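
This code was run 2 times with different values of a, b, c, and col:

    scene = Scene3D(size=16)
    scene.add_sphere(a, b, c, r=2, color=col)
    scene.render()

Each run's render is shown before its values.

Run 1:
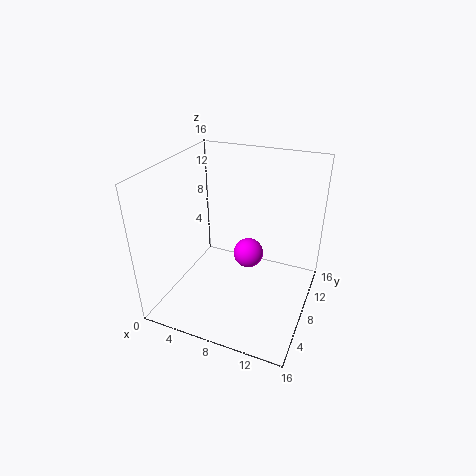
a = 7, b = 14, c = 2, col = 'magenta'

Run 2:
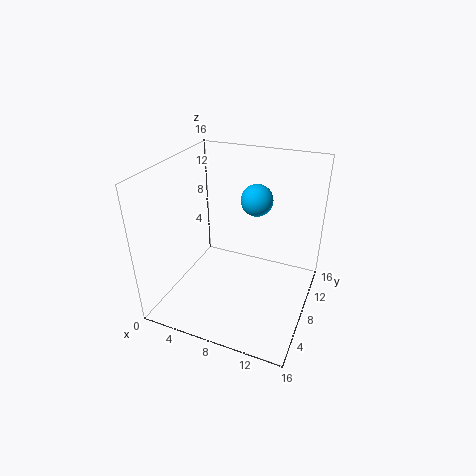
a = 8, b = 14, c = 10, col = 'deepskyblue'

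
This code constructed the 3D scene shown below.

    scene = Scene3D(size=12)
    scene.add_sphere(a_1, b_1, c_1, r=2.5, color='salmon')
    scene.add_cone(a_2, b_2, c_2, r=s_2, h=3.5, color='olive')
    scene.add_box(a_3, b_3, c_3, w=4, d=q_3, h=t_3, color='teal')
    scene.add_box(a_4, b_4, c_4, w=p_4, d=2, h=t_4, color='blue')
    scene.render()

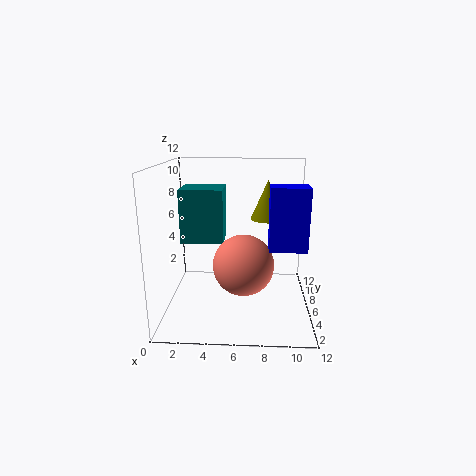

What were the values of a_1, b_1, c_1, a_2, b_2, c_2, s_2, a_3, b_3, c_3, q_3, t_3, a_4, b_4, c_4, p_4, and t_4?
a_1 = 6.5, b_1 = 5, c_1 = 4, a_2 = 8.5, b_2 = 8.5, c_2 = 7, s_2 = 1.5, a_3 = 0.5, b_3 = 8.5, c_3 = 4.5, q_3 = 3.5, t_3 = 5, a_4 = 8.5, b_4 = 4, c_4 = 5.5, p_4 = 3, t_4 = 5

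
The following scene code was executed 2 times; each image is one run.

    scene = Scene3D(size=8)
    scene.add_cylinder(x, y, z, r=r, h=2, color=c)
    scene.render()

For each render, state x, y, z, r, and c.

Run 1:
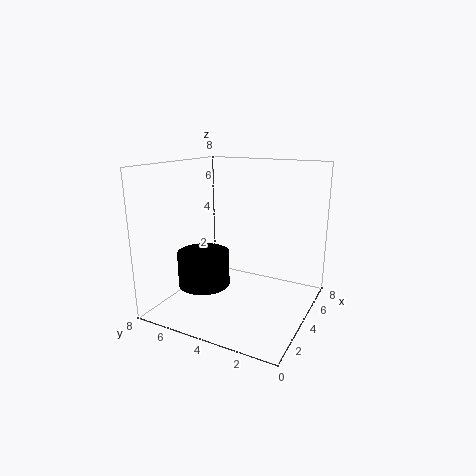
x = 3.5; y = 6; z = 1; r = 1.5; c = 'black'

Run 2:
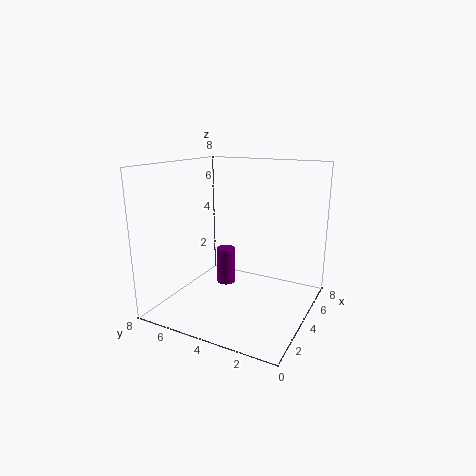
x = 3.5; y = 4.5; z = 1.5; r = 0.5; c = 'purple'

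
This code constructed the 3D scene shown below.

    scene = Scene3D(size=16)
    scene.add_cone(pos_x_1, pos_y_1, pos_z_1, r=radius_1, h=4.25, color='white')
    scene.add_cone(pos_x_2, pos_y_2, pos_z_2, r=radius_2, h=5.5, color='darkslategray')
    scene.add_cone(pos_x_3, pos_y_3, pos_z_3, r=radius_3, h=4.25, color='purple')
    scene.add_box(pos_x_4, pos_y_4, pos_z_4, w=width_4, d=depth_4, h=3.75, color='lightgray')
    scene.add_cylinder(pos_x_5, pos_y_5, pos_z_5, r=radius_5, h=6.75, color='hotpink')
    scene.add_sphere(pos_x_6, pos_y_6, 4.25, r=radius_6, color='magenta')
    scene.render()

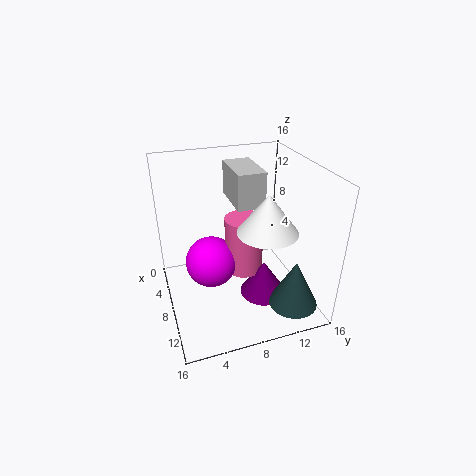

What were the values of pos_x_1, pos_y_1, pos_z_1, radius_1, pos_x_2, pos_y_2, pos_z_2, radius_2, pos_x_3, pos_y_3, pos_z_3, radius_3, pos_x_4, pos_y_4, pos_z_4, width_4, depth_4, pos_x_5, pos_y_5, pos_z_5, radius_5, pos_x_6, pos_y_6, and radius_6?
pos_x_1 = 10.25; pos_y_1 = 10.5; pos_z_1 = 9.5; radius_1 = 3.25; pos_x_2 = 12.25; pos_y_2 = 13.25; pos_z_2 = 0.75; radius_2 = 2.75; pos_x_3 = 8.75; pos_y_3 = 11; pos_z_3 = 0.25; radius_3 = 2.75; pos_x_4 = 4.25; pos_y_4 = 7.5; pos_z_4 = 12; width_4 = 5.25; depth_4 = 3; pos_x_5 = 6.5; pos_y_5 = 9.25; pos_z_5 = 2.75; radius_5 = 2.25; pos_x_6 = 6.25; pos_y_6 = 5.25; radius_6 = 3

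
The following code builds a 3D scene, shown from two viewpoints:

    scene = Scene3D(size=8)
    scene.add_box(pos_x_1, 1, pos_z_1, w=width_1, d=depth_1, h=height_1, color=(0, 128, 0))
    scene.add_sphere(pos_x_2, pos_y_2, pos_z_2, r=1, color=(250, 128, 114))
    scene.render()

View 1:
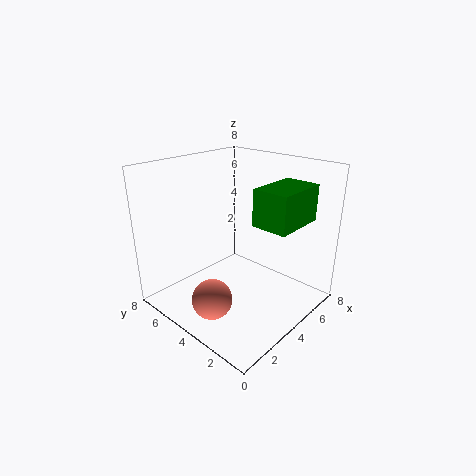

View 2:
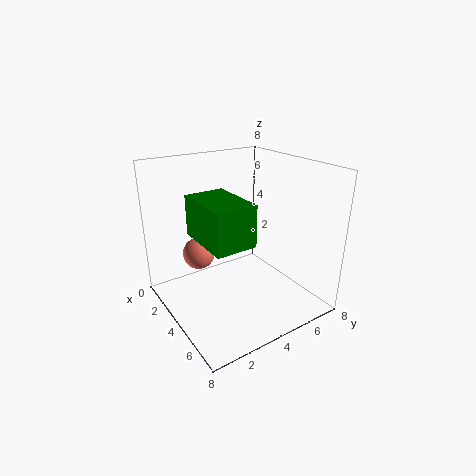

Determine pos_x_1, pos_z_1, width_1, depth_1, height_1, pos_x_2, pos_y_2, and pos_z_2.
pos_x_1 = 4
pos_z_1 = 5
width_1 = 3
depth_1 = 2
height_1 = 2
pos_x_2 = 1
pos_y_2 = 3
pos_z_2 = 2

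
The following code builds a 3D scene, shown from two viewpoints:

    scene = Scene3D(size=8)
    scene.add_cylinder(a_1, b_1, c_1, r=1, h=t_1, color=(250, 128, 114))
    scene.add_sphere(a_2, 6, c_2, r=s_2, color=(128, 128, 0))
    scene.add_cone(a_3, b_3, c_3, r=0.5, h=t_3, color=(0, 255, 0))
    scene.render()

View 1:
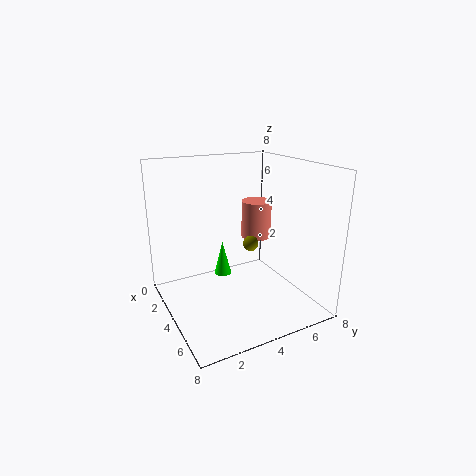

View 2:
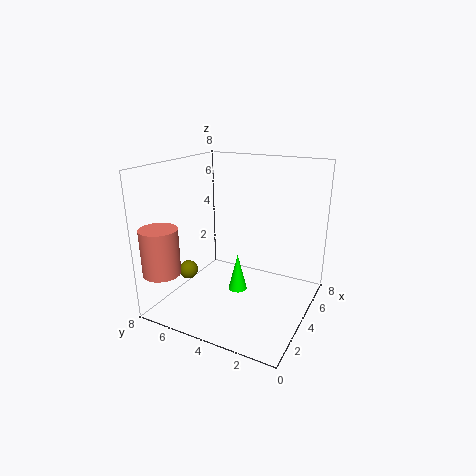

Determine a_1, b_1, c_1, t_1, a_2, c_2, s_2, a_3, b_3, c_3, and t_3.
a_1 = 1, b_1 = 7, c_1 = 2.5, t_1 = 2.5, a_2 = 2, c_2 = 2.5, s_2 = 0.5, a_3 = 3, b_3 = 3.5, c_3 = 1.5, t_3 = 2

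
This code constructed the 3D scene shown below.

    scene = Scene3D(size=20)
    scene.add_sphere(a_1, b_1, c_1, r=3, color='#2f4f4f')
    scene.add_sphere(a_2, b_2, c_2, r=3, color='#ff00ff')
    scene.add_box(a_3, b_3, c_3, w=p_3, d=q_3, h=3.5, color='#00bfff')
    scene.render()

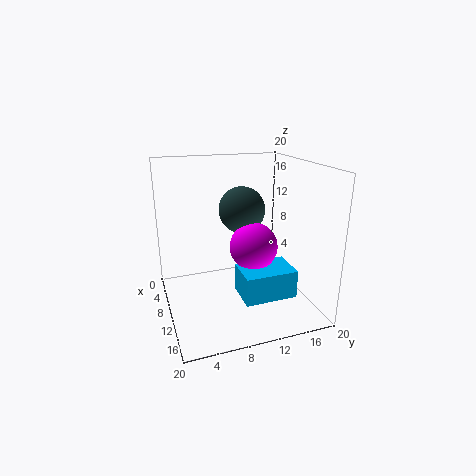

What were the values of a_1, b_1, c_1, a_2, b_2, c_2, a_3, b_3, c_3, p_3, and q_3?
a_1 = 11.5
b_1 = 10
c_1 = 14.5
a_2 = 14.5
b_2 = 10.5
c_2 = 10.5
a_3 = 14.5
b_3 = 8
c_3 = 5
p_3 = 4.5
q_3 = 6.5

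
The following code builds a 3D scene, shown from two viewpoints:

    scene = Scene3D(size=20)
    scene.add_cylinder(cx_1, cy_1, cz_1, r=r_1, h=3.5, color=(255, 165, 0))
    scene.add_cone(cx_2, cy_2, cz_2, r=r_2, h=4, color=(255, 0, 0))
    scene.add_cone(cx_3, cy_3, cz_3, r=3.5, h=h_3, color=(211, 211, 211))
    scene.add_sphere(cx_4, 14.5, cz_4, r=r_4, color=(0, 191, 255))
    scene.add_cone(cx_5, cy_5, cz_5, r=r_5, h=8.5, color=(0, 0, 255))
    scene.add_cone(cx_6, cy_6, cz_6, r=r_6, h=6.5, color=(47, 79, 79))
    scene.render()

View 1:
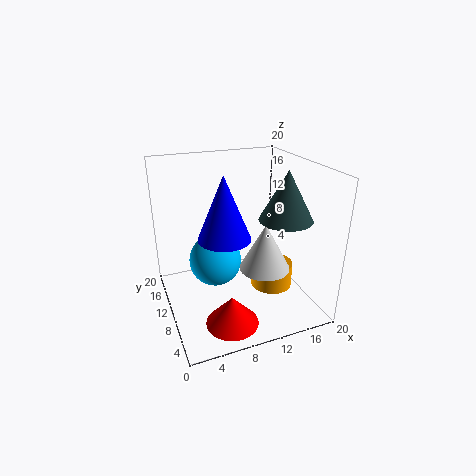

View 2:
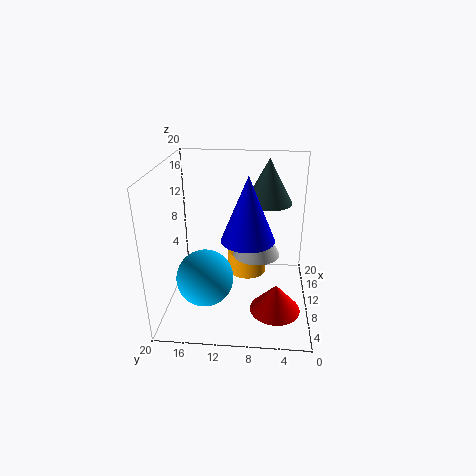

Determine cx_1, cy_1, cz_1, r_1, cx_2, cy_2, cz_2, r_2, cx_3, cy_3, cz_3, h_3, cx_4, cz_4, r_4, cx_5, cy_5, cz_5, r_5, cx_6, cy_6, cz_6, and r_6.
cx_1 = 15; cy_1 = 9; cz_1 = 2; r_1 = 3; cx_2 = 7; cy_2 = 4.5; cz_2 = 0.5; r_2 = 3.5; cx_3 = 13; cy_3 = 7.5; cz_3 = 6; h_3 = 6.5; cx_4 = 8; cz_4 = 4.5; r_4 = 4; cx_5 = 7.5; cy_5 = 8.5; cz_5 = 11; r_5 = 3.5; cx_6 = 15; cy_6 = 6; cz_6 = 13.5; r_6 = 3.5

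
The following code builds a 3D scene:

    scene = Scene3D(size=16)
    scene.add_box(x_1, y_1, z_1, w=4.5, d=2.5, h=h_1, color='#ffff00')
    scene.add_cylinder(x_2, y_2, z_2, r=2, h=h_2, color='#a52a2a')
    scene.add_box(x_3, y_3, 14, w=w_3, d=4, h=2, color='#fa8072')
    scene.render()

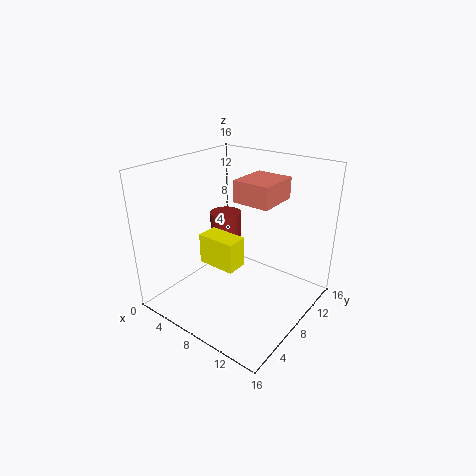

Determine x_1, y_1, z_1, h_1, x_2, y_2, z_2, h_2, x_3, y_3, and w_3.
x_1 = 4, y_1 = 6, z_1 = 4.5, h_1 = 3.5, x_2 = 3, y_2 = 12, z_2 = 2, h_2 = 6.5, x_3 = 10.5, y_3 = 4, w_3 = 3.5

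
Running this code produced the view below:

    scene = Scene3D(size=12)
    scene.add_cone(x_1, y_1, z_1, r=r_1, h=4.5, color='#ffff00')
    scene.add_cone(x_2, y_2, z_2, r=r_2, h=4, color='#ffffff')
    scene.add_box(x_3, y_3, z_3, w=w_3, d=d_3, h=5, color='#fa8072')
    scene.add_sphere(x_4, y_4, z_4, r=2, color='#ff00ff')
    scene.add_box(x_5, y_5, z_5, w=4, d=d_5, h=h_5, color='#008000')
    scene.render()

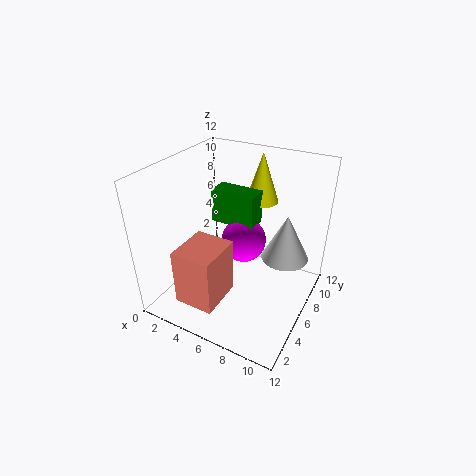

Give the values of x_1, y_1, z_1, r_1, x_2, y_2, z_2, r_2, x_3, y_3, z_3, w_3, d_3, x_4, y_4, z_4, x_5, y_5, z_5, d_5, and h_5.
x_1 = 6
y_1 = 10.5
z_1 = 7.5
r_1 = 1.5
x_2 = 9.5
y_2 = 8
z_2 = 4
r_2 = 2
x_3 = 2
y_3 = 2
z_3 = 0.5
w_3 = 3.5
d_3 = 4
x_4 = 5.5
y_4 = 8
z_4 = 4.5
x_5 = 2.5
y_5 = 7.5
z_5 = 6
d_5 = 2
h_5 = 3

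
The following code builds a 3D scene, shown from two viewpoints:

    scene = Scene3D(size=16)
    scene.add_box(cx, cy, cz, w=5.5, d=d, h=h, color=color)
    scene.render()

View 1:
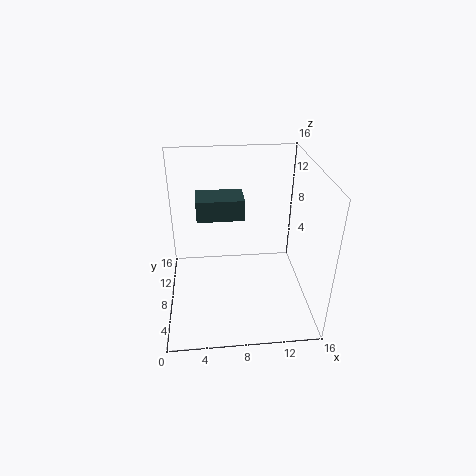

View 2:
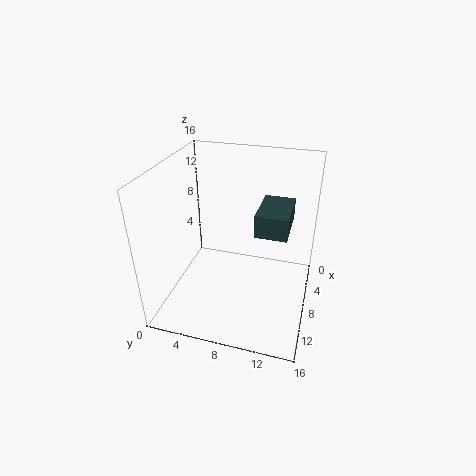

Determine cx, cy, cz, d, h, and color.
cx = 3.5; cy = 10; cz = 9; d = 3.5; h = 2.5; color = 'darkslategray'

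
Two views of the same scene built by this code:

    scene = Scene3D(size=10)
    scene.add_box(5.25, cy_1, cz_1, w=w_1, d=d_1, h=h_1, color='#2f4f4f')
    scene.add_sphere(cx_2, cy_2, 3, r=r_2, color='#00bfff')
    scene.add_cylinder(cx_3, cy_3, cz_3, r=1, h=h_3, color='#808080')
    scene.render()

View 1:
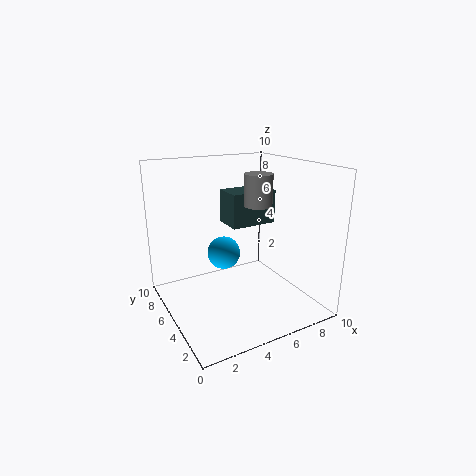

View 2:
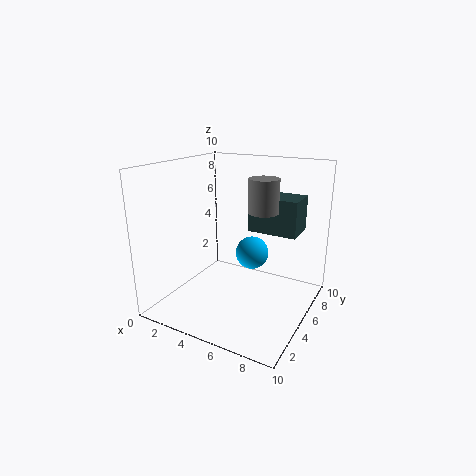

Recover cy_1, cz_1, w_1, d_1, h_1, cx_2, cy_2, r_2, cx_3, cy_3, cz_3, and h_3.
cy_1 = 6; cz_1 = 5.25; w_1 = 3.5; d_1 = 2.25; h_1 = 2.5; cx_2 = 5; cy_2 = 7.25; r_2 = 1.25; cx_3 = 6.75; cy_3 = 5.25; cz_3 = 7; h_3 = 2.25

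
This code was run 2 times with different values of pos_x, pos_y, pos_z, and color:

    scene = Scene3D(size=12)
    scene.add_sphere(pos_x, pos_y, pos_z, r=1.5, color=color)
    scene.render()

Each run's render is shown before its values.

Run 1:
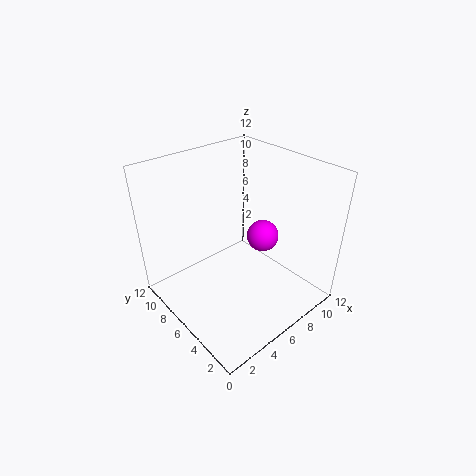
pos_x = 10
pos_y = 7
pos_z = 4
color = 'magenta'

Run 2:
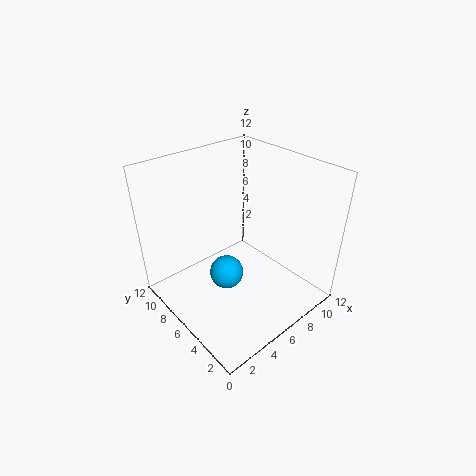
pos_x = 5.5
pos_y = 7
pos_z = 2
color = 'deepskyblue'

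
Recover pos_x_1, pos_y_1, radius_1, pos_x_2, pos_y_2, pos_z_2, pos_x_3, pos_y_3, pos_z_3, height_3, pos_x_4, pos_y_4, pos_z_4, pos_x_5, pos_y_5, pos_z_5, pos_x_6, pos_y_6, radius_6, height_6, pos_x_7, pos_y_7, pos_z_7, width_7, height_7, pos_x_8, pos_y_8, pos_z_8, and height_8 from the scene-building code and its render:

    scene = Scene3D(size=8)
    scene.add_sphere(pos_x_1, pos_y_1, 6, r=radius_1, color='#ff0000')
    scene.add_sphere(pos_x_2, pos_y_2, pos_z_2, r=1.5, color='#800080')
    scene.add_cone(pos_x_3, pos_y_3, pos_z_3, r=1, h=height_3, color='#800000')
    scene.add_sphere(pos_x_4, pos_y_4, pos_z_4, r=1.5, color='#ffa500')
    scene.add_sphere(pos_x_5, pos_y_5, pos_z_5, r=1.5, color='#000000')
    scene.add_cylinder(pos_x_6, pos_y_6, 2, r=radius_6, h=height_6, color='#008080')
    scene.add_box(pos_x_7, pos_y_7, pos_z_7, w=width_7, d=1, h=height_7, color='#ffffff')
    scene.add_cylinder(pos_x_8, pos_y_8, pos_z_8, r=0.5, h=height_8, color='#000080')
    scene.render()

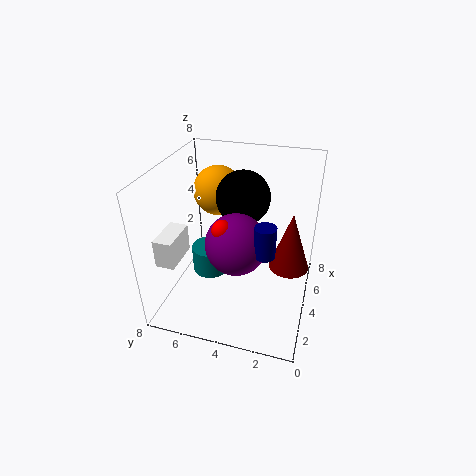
pos_x_1 = 1.5
pos_y_1 = 4
radius_1 = 0.5
pos_x_2 = 2
pos_y_2 = 3.5
pos_z_2 = 5
pos_x_3 = 3
pos_y_3 = 1
pos_z_3 = 3.5
height_3 = 3
pos_x_4 = 6.5
pos_y_4 = 6
pos_z_4 = 5.5
pos_x_5 = 5
pos_y_5 = 4
pos_z_5 = 6
pos_x_6 = 3.5
pos_y_6 = 5.5
radius_6 = 1
height_6 = 1.5
pos_x_7 = 1
pos_y_7 = 6.5
pos_z_7 = 3.5
width_7 = 2
height_7 = 1.5
pos_x_8 = 1.5
pos_y_8 = 2
pos_z_8 = 5
height_8 = 1.5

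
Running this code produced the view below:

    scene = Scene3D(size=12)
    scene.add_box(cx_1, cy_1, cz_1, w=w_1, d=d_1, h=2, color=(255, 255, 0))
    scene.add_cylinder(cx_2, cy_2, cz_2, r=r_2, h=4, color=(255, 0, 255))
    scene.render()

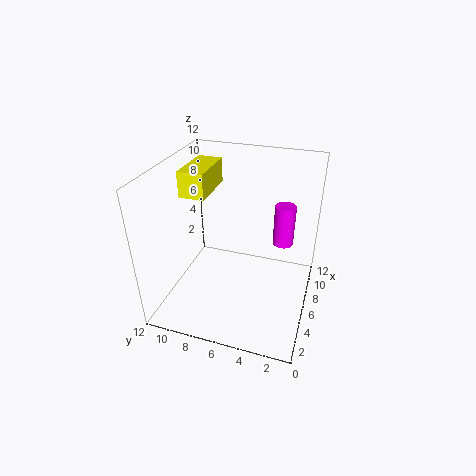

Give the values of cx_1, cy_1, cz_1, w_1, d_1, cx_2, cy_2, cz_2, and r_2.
cx_1 = 4
cy_1 = 8
cz_1 = 10
w_1 = 4
d_1 = 2
cx_2 = 11
cy_2 = 3
cz_2 = 3
r_2 = 1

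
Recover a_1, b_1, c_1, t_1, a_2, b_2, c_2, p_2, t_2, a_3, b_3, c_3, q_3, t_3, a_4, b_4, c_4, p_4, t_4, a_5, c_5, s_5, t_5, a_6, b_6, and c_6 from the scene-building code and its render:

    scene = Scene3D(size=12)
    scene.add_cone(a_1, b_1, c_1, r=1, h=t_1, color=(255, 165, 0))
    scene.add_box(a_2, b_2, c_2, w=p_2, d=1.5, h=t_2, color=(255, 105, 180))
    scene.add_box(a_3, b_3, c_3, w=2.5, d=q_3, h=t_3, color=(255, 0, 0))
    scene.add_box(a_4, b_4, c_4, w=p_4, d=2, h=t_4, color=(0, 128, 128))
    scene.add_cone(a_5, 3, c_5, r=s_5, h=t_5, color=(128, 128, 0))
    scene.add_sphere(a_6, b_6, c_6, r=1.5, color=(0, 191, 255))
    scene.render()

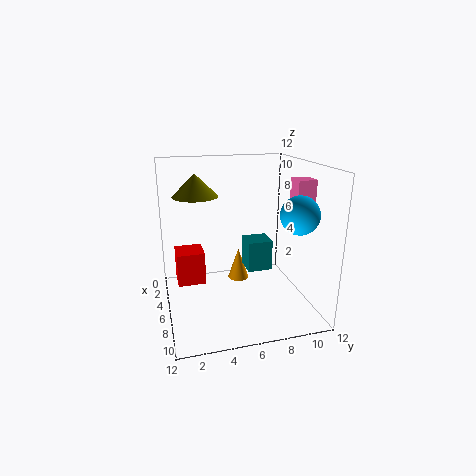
a_1 = 2.5; b_1 = 7; c_1 = 0.5; t_1 = 3; a_2 = 7; b_2 = 10; c_2 = 7.5; p_2 = 1.5; t_2 = 3.5; a_3 = 1.5; b_3 = 1; c_3 = 1; q_3 = 2.5; t_3 = 3; a_4 = 5.5; b_4 = 6.5; c_4 = 3.5; p_4 = 2; t_4 = 2.5; a_5 = 3; c_5 = 9; s_5 = 2; t_5 = 2; a_6 = 9; b_6 = 10; c_6 = 8.5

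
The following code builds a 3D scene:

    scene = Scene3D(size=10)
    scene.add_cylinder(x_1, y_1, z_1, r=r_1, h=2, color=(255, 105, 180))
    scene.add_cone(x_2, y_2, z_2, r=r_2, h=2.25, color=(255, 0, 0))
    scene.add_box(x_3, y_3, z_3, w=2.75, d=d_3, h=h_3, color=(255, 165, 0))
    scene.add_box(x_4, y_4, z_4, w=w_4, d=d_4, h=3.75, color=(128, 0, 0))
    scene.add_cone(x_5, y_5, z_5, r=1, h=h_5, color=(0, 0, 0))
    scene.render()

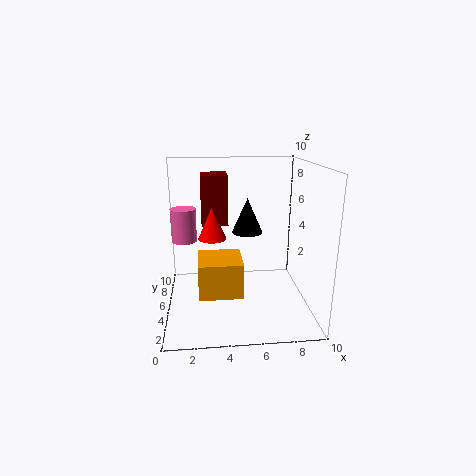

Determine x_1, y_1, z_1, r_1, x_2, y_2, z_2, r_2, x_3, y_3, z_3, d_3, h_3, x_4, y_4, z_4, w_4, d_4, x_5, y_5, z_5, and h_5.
x_1 = 1.5
y_1 = 2.75
z_1 = 5.75
r_1 = 0.75
x_2 = 3.25
y_2 = 5.75
z_2 = 4.75
r_2 = 1
x_3 = 2.25
y_3 = 1.5
z_3 = 2.25
d_3 = 2.75
h_3 = 2.25
x_4 = 2.5
y_4 = 7
z_4 = 5.25
w_4 = 2
d_4 = 2.25
x_5 = 5.5
y_5 = 4
z_5 = 5.75
h_5 = 2.25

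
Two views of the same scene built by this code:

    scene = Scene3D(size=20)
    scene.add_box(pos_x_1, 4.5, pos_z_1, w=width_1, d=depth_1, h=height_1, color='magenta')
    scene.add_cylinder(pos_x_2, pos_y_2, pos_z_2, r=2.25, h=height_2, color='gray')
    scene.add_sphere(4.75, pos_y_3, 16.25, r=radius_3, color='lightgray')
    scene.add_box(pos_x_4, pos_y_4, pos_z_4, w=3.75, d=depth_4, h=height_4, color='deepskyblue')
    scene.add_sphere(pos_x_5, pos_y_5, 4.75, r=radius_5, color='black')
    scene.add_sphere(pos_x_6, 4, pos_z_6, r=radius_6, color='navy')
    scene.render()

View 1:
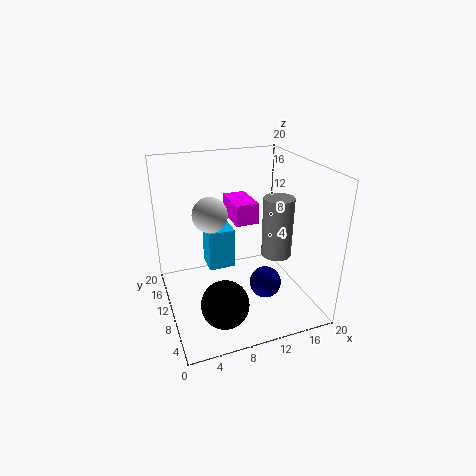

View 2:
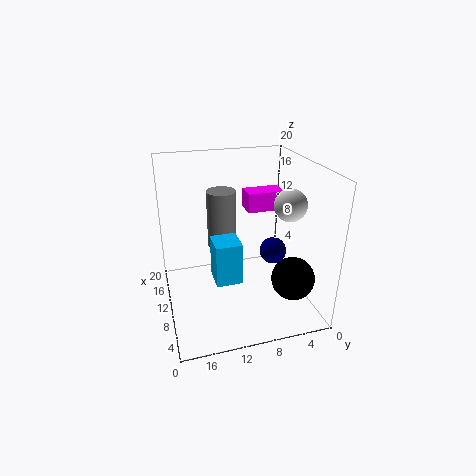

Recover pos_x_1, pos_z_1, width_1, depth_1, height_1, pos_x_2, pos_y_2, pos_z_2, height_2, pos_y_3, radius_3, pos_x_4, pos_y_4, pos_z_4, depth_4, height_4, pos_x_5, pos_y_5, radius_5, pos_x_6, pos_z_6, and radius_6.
pos_x_1 = 7.75
pos_z_1 = 14.5
width_1 = 2.75
depth_1 = 4.75
height_1 = 2.5
pos_x_2 = 16.5
pos_y_2 = 10.75
pos_z_2 = 5.75
height_2 = 9
pos_y_3 = 5
radius_3 = 2
pos_x_4 = 6
pos_y_4 = 10.5
pos_z_4 = 5.25
depth_4 = 3.5
height_4 = 5.75
pos_x_5 = 5.75
pos_y_5 = 3.25
radius_5 = 3
pos_x_6 = 11.5
pos_z_6 = 6.25
radius_6 = 2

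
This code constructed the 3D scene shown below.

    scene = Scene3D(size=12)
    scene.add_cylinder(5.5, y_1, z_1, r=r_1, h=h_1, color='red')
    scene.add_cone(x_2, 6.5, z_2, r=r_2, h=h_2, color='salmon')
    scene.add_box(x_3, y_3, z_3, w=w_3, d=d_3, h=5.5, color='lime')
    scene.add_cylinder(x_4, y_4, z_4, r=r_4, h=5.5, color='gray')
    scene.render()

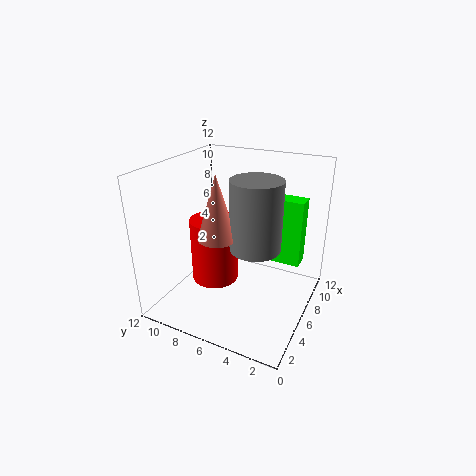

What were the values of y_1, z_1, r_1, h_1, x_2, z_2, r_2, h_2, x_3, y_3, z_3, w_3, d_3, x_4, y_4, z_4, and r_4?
y_1 = 8
z_1 = 2
r_1 = 2
h_1 = 5.5
x_2 = 3.5
z_2 = 7
r_2 = 1.5
h_2 = 5
x_3 = 7
y_3 = 1
z_3 = 4
w_3 = 1.5
d_3 = 4
x_4 = 5
y_4 = 4
z_4 = 6
r_4 = 2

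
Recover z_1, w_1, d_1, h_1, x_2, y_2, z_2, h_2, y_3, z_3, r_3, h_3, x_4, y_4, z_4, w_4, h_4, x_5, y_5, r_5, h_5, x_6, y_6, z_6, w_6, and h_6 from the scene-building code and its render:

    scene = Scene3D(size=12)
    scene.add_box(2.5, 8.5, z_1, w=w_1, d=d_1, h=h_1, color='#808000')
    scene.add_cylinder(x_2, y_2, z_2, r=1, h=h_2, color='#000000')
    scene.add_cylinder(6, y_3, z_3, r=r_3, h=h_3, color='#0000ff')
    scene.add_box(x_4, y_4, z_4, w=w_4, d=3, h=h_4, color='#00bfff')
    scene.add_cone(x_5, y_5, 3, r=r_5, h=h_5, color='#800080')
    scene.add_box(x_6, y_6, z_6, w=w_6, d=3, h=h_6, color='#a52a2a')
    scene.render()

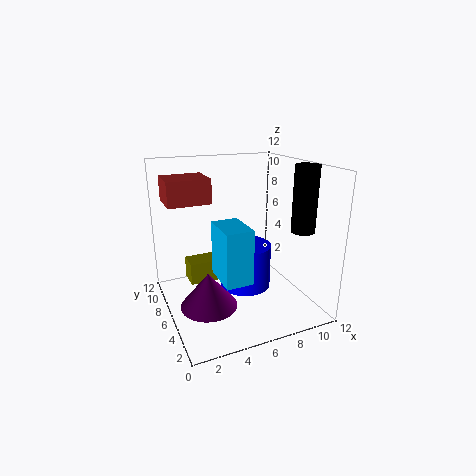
z_1 = 1; w_1 = 4; d_1 = 2; h_1 = 2; x_2 = 11; y_2 = 4; z_2 = 6.5; h_2 = 5.5; y_3 = 4.5; z_3 = 2.5; r_3 = 2; h_3 = 3.5; x_4 = 3; y_4 = 1; z_4 = 4.5; w_4 = 2; h_4 = 4; x_5 = 2; y_5 = 2; r_5 = 2; h_5 = 2.5; x_6 = 0.5; y_6 = 6.5; z_6 = 9; w_6 = 3.5; h_6 = 2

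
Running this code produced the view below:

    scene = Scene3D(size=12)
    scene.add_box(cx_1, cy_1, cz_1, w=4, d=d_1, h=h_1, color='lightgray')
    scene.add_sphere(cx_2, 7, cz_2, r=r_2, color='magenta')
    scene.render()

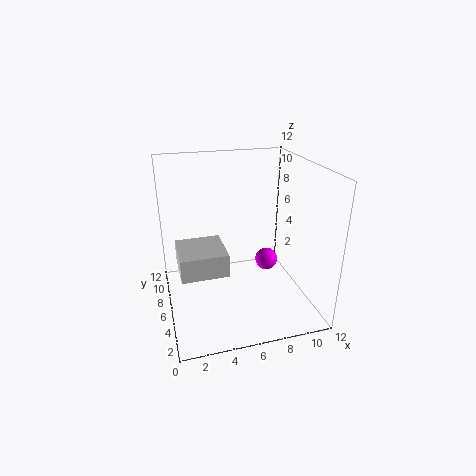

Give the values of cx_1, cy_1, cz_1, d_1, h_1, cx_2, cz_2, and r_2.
cx_1 = 1
cy_1 = 5
cz_1 = 3
d_1 = 4
h_1 = 2
cx_2 = 9
cz_2 = 3
r_2 = 1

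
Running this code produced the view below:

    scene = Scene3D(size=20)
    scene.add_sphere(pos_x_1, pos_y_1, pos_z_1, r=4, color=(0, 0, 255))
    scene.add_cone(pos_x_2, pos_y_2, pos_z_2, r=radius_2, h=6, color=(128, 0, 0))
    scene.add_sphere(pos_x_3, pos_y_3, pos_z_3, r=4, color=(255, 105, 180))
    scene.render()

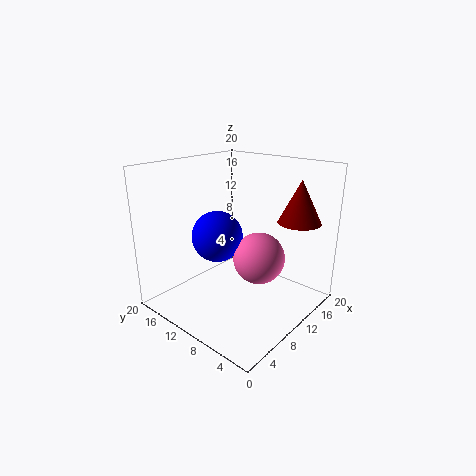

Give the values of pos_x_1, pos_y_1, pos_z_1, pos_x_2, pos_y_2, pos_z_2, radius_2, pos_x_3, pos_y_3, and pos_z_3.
pos_x_1 = 12
pos_y_1 = 16
pos_z_1 = 8
pos_x_2 = 16
pos_y_2 = 4
pos_z_2 = 12
radius_2 = 3
pos_x_3 = 15
pos_y_3 = 10
pos_z_3 = 5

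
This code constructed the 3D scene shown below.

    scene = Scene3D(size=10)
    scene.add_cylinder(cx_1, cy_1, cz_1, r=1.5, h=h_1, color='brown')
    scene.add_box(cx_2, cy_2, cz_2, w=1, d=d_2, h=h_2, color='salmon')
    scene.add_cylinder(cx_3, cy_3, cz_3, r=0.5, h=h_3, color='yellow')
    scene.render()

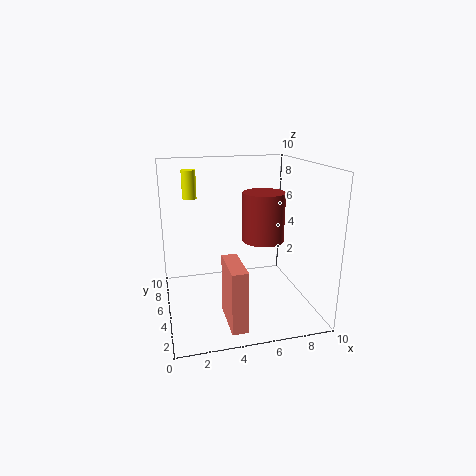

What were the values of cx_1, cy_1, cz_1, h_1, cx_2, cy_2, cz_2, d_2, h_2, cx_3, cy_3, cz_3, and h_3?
cx_1 = 7
cy_1 = 5.5
cz_1 = 4.5
h_1 = 3.5
cx_2 = 3.5
cy_2 = 0.5
cz_2 = 0.5
d_2 = 3
h_2 = 4
cx_3 = 2
cy_3 = 7
cz_3 = 7.5
h_3 = 2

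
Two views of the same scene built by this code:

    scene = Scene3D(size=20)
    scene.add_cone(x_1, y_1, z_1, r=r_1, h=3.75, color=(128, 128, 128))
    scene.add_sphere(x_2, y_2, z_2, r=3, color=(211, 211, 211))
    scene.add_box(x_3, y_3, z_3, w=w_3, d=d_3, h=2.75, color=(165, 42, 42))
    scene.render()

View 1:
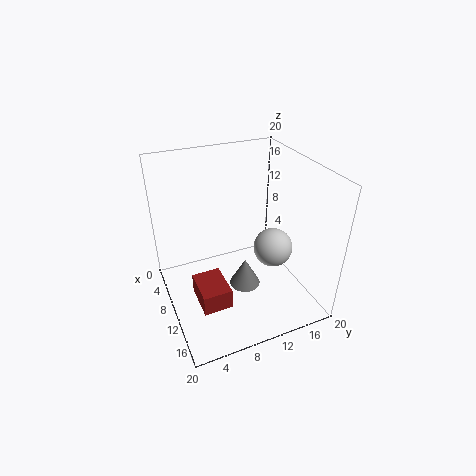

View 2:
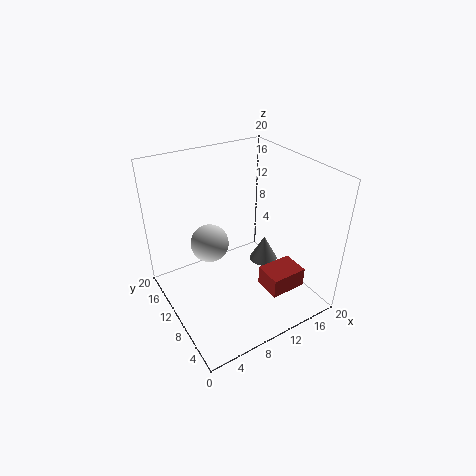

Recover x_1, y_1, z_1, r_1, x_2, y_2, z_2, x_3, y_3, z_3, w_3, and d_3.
x_1 = 14, y_1 = 9.25, z_1 = 5.5, r_1 = 2, x_2 = 8.75, y_2 = 16.5, z_2 = 5.75, x_3 = 11.25, y_3 = 2.75, z_3 = 4, w_3 = 5, d_3 = 3.75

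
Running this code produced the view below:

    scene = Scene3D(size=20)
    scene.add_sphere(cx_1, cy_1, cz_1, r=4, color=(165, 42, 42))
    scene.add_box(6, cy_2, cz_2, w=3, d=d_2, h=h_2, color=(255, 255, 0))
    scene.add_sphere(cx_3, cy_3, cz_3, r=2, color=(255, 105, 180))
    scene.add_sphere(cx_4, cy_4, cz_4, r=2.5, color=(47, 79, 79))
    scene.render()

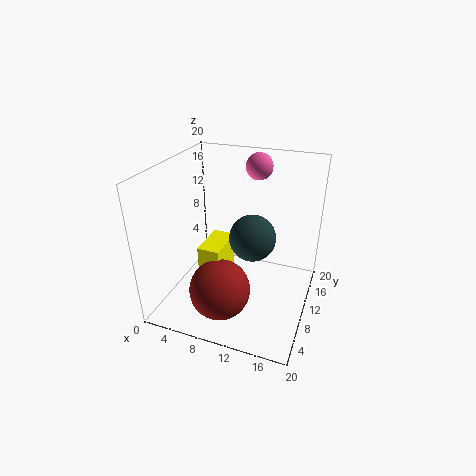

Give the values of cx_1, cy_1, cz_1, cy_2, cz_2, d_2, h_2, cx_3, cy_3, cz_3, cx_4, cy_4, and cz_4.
cx_1 = 9.5, cy_1 = 4.5, cz_1 = 5, cy_2 = 5.5, cz_2 = 1, d_2 = 5.5, h_2 = 9, cx_3 = 10.5, cy_3 = 17.5, cz_3 = 18, cx_4 = 14.5, cy_4 = 2.5, cz_4 = 15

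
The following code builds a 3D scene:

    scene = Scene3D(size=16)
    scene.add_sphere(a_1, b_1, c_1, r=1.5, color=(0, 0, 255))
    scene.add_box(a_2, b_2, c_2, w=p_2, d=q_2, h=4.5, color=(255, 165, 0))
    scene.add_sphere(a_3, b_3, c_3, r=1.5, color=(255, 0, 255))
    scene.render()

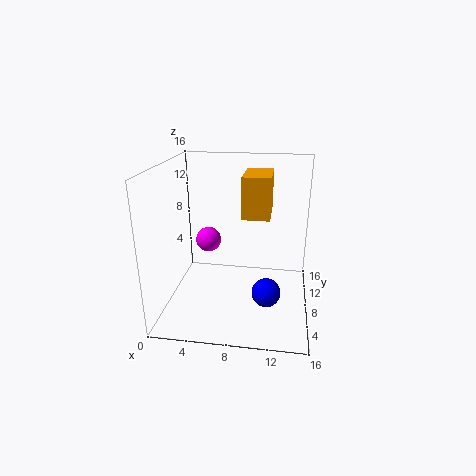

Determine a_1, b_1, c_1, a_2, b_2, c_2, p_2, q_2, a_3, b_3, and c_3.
a_1 = 11.5, b_1 = 4.5, c_1 = 3.5, a_2 = 8.5, b_2 = 7, c_2 = 10.5, p_2 = 3, q_2 = 5, a_3 = 4, b_3 = 10.5, c_3 = 6.5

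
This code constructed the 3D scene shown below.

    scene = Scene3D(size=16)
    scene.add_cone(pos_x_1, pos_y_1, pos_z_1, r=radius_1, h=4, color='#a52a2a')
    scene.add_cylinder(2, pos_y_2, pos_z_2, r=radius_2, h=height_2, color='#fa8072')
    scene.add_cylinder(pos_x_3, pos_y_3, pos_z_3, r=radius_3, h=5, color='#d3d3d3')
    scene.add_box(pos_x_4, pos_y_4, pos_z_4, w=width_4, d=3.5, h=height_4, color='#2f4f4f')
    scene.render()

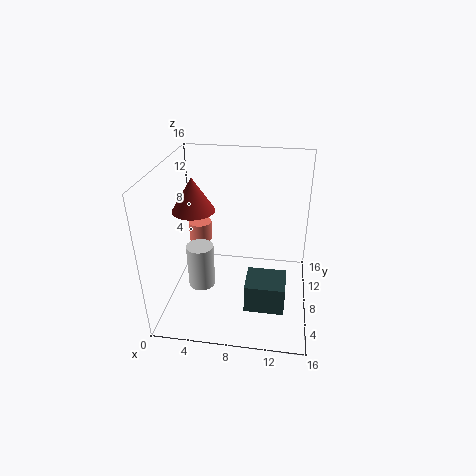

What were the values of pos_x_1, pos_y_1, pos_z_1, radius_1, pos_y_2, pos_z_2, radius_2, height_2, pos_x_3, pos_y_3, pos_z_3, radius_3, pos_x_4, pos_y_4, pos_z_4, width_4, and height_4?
pos_x_1 = 2.5
pos_y_1 = 10
pos_z_1 = 10
radius_1 = 2.5
pos_y_2 = 14
pos_z_2 = 4
radius_2 = 1.5
height_2 = 2.5
pos_x_3 = 4
pos_y_3 = 6.5
pos_z_3 = 2.5
radius_3 = 1.5
pos_x_4 = 9.5
pos_y_4 = 2
pos_z_4 = 3
width_4 = 4
height_4 = 3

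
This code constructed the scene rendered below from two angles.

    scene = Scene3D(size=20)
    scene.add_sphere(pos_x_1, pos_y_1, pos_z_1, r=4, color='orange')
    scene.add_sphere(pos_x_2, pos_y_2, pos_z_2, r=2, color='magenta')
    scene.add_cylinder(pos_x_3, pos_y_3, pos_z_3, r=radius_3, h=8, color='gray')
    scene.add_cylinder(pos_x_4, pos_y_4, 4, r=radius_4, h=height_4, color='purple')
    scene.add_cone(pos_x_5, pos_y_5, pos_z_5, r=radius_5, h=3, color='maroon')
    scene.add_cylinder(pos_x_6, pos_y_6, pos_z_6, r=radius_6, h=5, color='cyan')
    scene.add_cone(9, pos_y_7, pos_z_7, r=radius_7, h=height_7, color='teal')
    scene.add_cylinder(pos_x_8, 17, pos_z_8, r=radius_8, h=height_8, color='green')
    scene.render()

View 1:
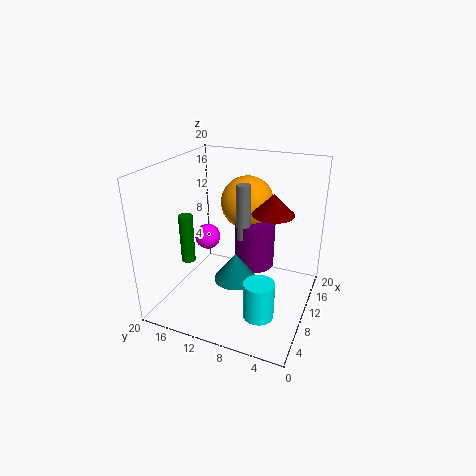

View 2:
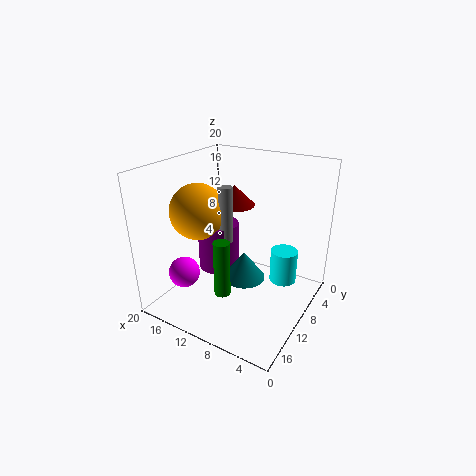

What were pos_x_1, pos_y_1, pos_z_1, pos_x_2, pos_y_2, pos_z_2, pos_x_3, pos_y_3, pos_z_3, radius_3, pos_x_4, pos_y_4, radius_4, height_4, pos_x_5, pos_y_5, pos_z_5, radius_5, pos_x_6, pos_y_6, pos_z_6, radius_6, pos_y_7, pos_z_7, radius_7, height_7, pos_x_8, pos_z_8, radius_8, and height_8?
pos_x_1 = 16, pos_y_1 = 11, pos_z_1 = 13, pos_x_2 = 14, pos_y_2 = 17, pos_z_2 = 7, pos_x_3 = 12, pos_y_3 = 10, pos_z_3 = 9, radius_3 = 1, pos_x_4 = 14, pos_y_4 = 9, radius_4 = 3, height_4 = 7, pos_x_5 = 13, pos_y_5 = 6, pos_z_5 = 13, radius_5 = 3, pos_x_6 = 5, pos_y_6 = 5, pos_z_6 = 2, radius_6 = 2, pos_y_7 = 10, pos_z_7 = 4, radius_7 = 3, height_7 = 4, pos_x_8 = 8, pos_z_8 = 6, radius_8 = 1, height_8 = 7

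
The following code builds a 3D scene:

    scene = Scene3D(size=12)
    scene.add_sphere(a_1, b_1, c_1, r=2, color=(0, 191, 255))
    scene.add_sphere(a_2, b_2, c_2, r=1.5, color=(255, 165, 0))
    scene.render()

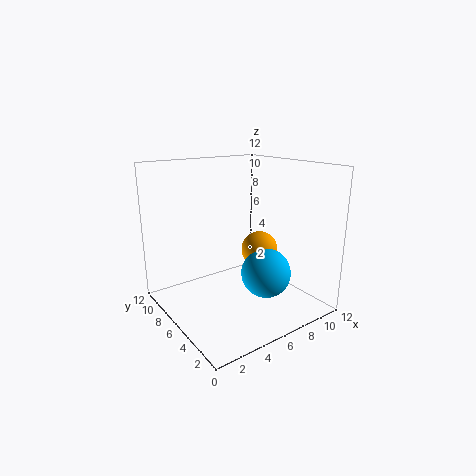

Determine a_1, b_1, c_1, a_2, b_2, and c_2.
a_1 = 7
b_1 = 3.5
c_1 = 3.5
a_2 = 7.5
b_2 = 5
c_2 = 5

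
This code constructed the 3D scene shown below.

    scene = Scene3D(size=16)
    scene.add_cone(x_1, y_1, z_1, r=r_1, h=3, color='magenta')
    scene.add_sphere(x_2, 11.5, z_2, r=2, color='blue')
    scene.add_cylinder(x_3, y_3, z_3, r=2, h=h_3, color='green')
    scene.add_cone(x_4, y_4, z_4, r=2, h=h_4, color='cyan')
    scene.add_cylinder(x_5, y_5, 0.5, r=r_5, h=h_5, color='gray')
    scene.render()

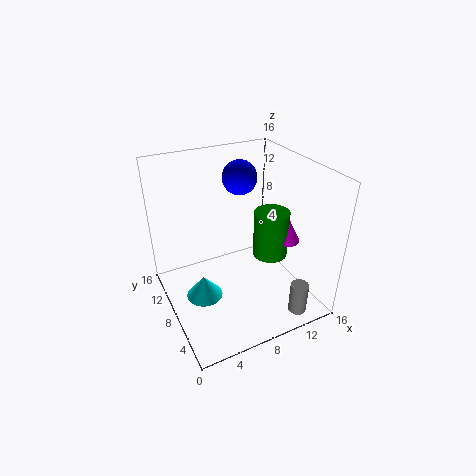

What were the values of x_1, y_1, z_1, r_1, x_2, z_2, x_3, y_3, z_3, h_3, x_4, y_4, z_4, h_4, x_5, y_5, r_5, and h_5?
x_1 = 13.5; y_1 = 6.5; z_1 = 7; r_1 = 1.5; x_2 = 10; z_2 = 13.5; x_3 = 12; y_3 = 7.5; z_3 = 5; h_3 = 5.5; x_4 = 3.5; y_4 = 7.5; z_4 = 2; h_4 = 2.5; x_5 = 12.5; y_5 = 2; r_5 = 1; h_5 = 3.5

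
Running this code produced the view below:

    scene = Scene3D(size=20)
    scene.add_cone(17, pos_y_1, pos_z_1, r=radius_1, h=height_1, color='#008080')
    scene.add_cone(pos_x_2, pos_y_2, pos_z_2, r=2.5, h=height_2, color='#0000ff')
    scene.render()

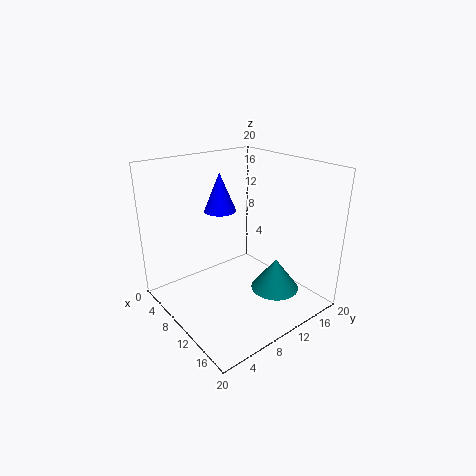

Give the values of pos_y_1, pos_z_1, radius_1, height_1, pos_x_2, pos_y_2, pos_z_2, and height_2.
pos_y_1 = 10.5, pos_z_1 = 5.5, radius_1 = 3, height_1 = 4, pos_x_2 = 3, pos_y_2 = 12, pos_z_2 = 11.5, height_2 = 6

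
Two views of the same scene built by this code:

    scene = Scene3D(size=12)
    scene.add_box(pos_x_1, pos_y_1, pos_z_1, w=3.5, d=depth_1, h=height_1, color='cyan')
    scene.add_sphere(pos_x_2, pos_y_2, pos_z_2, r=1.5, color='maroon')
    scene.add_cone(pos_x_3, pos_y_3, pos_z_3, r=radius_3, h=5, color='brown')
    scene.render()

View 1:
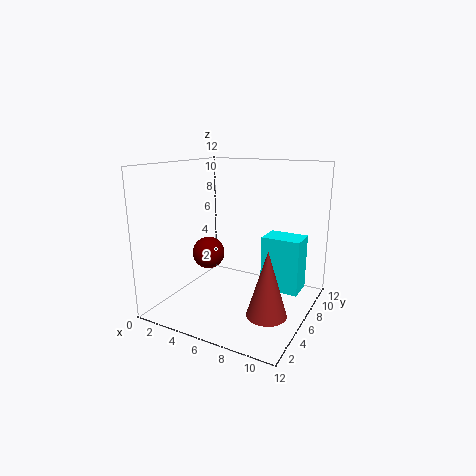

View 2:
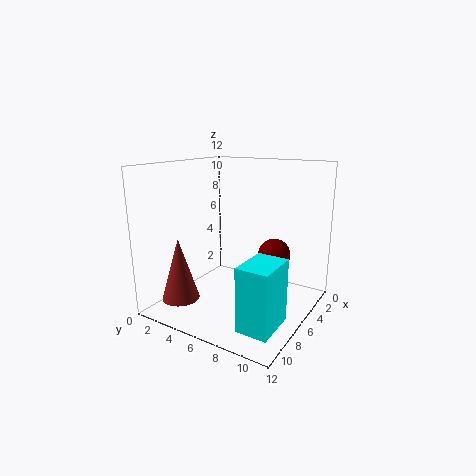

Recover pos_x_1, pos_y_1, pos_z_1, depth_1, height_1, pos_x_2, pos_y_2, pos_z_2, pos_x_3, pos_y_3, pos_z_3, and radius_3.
pos_x_1 = 7; pos_y_1 = 8.5; pos_z_1 = 0.5; depth_1 = 2.5; height_1 = 5; pos_x_2 = 2; pos_y_2 = 7.5; pos_z_2 = 3.5; pos_x_3 = 10; pos_y_3 = 3; pos_z_3 = 1.5; radius_3 = 1.5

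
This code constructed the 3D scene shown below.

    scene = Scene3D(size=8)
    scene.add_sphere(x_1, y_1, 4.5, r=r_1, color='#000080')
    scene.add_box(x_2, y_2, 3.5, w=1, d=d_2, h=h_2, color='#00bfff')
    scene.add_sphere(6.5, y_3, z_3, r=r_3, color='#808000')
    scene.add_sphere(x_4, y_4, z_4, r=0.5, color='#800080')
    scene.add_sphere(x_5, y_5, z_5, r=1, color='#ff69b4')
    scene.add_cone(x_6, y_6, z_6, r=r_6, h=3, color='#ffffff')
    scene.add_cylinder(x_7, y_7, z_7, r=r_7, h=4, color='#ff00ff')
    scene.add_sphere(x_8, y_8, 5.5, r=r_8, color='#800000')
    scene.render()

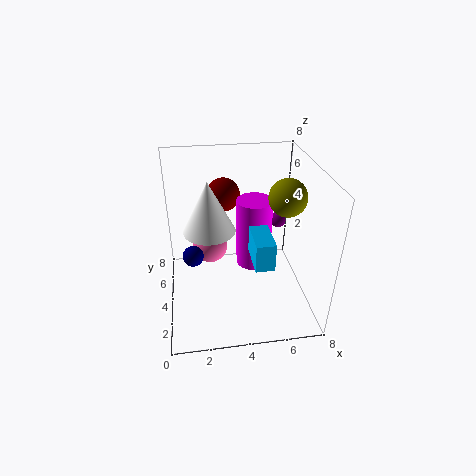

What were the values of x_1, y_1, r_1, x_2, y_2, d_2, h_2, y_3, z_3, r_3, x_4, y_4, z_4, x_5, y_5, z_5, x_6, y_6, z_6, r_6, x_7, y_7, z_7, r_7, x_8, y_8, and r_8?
x_1 = 1.5; y_1 = 2; r_1 = 0.5; x_2 = 4.5; y_2 = 1.5; d_2 = 2; h_2 = 1.5; y_3 = 3.5; z_3 = 6.5; r_3 = 1; x_4 = 7; y_4 = 6.5; z_4 = 3.5; x_5 = 2.5; y_5 = 5; z_5 = 3; x_6 = 2.5; y_6 = 5; z_6 = 4; r_6 = 1.5; x_7 = 5; y_7 = 4.5; z_7 = 2; r_7 = 1; x_8 = 3.5; y_8 = 6.5; r_8 = 1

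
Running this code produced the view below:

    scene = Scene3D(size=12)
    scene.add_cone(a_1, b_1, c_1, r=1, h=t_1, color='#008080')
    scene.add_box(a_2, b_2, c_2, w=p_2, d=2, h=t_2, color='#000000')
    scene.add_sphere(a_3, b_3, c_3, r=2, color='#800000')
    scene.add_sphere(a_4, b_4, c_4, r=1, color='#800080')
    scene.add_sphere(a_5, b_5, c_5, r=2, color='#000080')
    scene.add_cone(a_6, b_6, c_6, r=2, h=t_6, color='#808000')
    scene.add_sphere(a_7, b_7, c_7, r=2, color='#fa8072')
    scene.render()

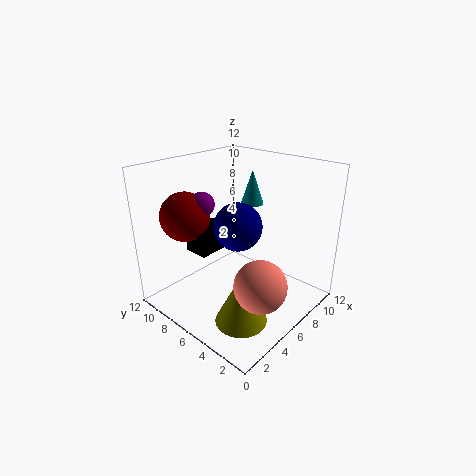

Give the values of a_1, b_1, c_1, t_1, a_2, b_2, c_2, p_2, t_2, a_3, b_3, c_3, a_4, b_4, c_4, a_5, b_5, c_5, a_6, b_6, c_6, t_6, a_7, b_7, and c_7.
a_1 = 9, b_1 = 7, c_1 = 8, t_1 = 3, a_2 = 3, b_2 = 7, c_2 = 5, p_2 = 3, t_2 = 2, a_3 = 3, b_3 = 9, c_3 = 8, a_4 = 4, b_4 = 8, c_4 = 9, a_5 = 6, b_5 = 6, c_5 = 7, a_6 = 3, b_6 = 3, c_6 = 1, t_6 = 4, a_7 = 4, b_7 = 2, c_7 = 4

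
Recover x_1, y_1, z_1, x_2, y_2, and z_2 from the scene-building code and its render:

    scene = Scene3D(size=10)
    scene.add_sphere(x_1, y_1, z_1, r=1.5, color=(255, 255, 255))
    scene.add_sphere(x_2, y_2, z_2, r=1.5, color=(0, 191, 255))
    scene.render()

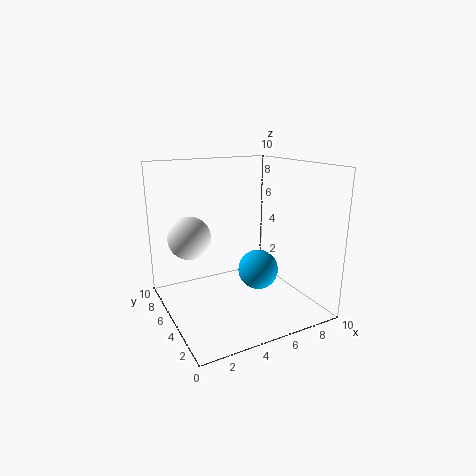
x_1 = 2; y_1 = 6.5; z_1 = 5; x_2 = 7; y_2 = 5.5; z_2 = 2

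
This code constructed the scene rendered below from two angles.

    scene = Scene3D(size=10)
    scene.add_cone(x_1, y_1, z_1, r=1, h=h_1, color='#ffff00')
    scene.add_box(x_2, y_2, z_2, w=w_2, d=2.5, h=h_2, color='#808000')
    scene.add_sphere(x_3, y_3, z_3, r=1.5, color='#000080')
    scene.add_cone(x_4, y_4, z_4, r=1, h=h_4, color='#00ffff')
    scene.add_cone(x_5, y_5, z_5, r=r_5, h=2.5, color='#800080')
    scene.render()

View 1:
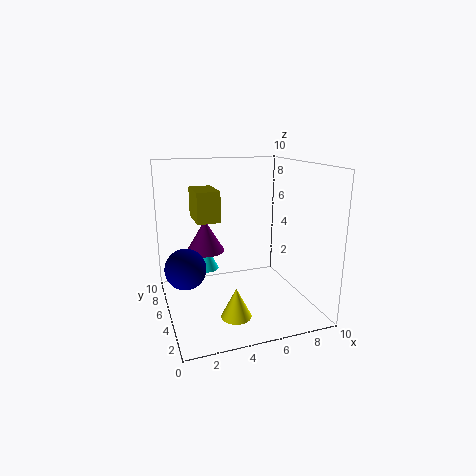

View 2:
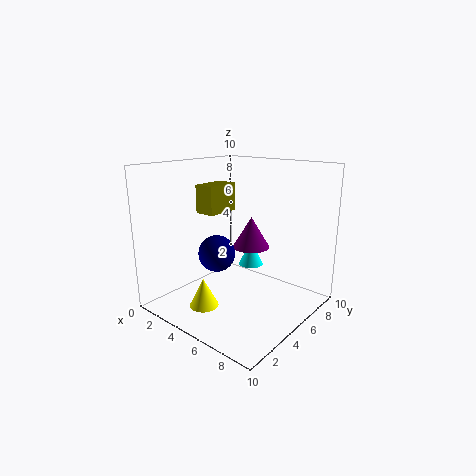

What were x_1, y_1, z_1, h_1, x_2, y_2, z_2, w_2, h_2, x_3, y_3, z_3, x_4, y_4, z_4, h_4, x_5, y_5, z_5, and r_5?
x_1 = 4
y_1 = 2.5
z_1 = 0.5
h_1 = 2
x_2 = 2
y_2 = 4
z_2 = 6.5
w_2 = 1.5
h_2 = 2
x_3 = 1.5
y_3 = 6.5
z_3 = 2.5
x_4 = 3.5
y_4 = 8.5
z_4 = 1.5
h_4 = 2
x_5 = 3.5
y_5 = 8.5
z_5 = 3
r_5 = 1.5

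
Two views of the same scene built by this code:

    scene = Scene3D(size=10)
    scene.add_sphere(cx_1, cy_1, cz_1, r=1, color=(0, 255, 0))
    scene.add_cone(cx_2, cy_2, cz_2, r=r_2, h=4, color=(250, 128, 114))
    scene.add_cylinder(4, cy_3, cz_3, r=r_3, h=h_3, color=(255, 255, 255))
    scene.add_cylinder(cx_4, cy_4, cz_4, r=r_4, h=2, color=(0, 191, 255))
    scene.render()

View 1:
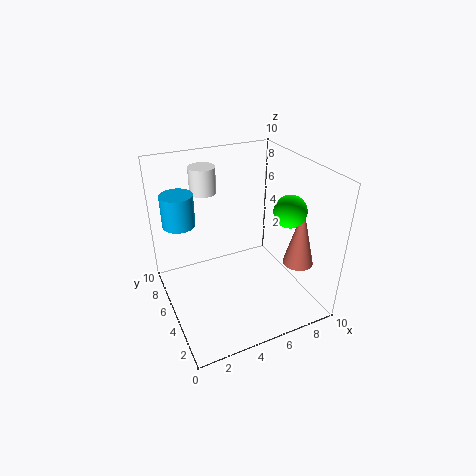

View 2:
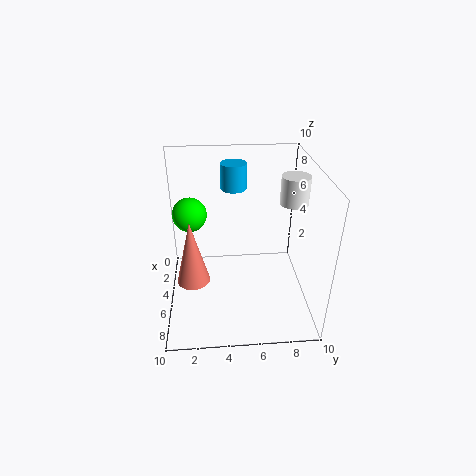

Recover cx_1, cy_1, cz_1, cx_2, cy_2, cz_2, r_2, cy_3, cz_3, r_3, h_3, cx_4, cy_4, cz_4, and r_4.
cx_1 = 7; cy_1 = 2; cz_1 = 8; cx_2 = 8; cy_2 = 2; cz_2 = 4; r_2 = 1; cy_3 = 9; cz_3 = 7; r_3 = 1; h_3 = 2; cx_4 = 1; cy_4 = 5; cz_4 = 7; r_4 = 1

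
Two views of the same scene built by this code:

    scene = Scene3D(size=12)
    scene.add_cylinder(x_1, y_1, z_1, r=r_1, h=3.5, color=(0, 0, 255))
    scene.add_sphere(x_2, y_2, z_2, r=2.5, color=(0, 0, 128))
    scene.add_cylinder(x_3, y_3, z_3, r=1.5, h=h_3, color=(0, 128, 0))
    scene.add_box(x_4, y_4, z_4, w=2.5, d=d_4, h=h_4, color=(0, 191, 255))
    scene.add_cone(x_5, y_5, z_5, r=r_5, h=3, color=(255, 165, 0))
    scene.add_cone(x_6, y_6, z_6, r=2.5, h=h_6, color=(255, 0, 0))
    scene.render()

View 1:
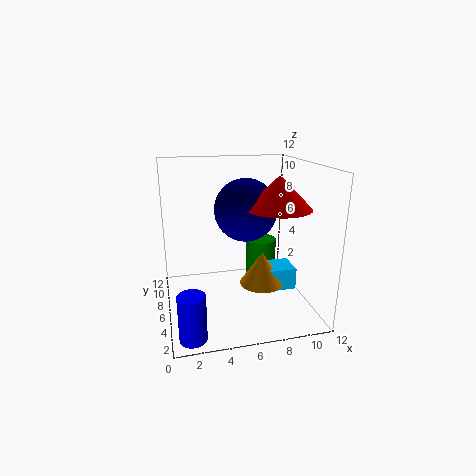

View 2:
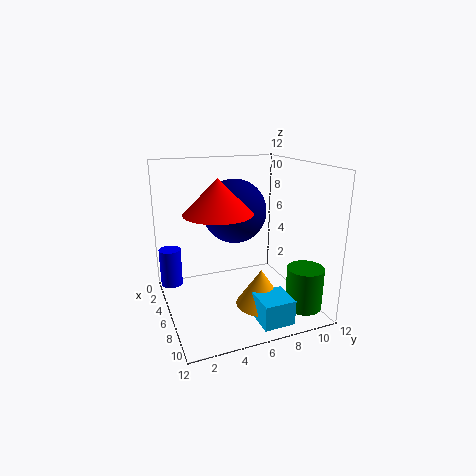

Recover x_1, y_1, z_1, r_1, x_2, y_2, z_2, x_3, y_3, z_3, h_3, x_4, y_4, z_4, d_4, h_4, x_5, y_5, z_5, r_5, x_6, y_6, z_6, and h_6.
x_1 = 1.5
y_1 = 1
z_1 = 0.5
r_1 = 1
x_2 = 6.5
y_2 = 5.5
z_2 = 8.5
x_3 = 9.5
y_3 = 10.5
z_3 = 0.5
h_3 = 3.5
x_4 = 9
y_4 = 6
z_4 = 0.5
d_4 = 2.5
h_4 = 2
x_5 = 8.5
y_5 = 7
z_5 = 1
r_5 = 2
x_6 = 8.5
y_6 = 3.5
z_6 = 9
h_6 = 2.5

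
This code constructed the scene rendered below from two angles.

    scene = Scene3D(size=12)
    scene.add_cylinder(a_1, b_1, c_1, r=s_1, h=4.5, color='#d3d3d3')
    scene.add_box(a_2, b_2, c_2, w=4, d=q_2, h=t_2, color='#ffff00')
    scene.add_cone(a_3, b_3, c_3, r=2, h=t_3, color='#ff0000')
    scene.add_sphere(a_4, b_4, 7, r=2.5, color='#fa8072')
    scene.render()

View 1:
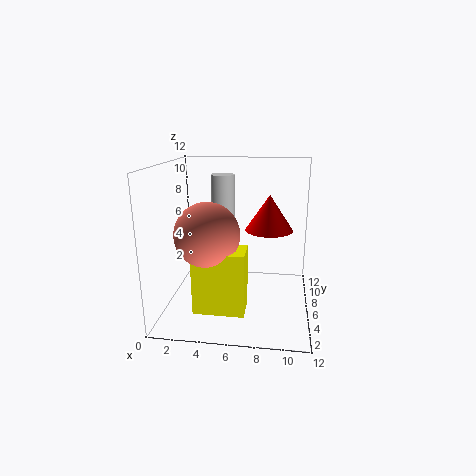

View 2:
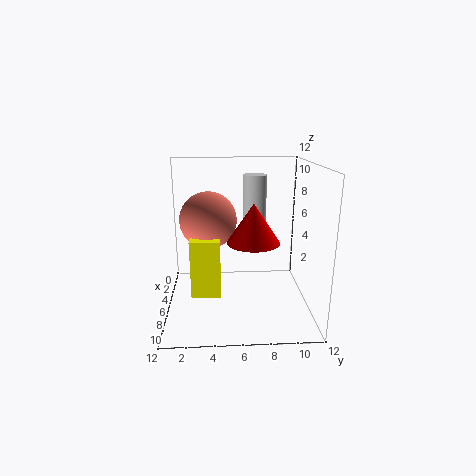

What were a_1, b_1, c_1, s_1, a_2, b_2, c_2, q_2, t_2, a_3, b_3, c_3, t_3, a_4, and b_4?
a_1 = 4.5, b_1 = 7.5, c_1 = 6.5, s_1 = 1, a_2 = 3, b_2 = 2, c_2 = 1, q_2 = 2.5, t_2 = 5, a_3 = 8.5, b_3 = 7, c_3 = 6.5, t_3 = 3, a_4 = 4, b_4 = 3.5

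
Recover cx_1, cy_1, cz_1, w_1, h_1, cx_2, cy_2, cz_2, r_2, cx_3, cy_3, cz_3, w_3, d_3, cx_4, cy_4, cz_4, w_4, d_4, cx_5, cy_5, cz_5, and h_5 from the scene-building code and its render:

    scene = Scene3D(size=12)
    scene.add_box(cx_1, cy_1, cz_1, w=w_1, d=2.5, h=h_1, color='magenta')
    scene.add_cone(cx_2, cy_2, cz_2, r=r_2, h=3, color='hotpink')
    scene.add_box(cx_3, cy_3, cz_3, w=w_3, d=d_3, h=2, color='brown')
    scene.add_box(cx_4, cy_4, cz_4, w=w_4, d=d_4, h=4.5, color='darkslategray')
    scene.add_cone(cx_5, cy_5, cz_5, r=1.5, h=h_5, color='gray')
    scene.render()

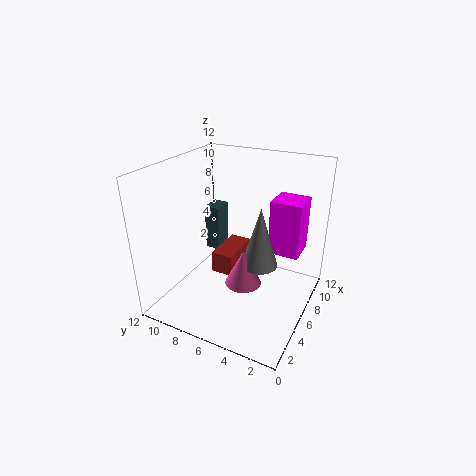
cx_1 = 6.5
cy_1 = 1
cz_1 = 5
w_1 = 2.5
h_1 = 4.5
cx_2 = 5
cy_2 = 5
cz_2 = 2.5
r_2 = 1.5
cx_3 = 6.5
cy_3 = 7
cz_3 = 1.5
w_3 = 4
d_3 = 2
cx_4 = 9.5
cy_4 = 10
cz_4 = 2
w_4 = 2
d_4 = 1.5
cx_5 = 6
cy_5 = 4
cz_5 = 4
h_5 = 5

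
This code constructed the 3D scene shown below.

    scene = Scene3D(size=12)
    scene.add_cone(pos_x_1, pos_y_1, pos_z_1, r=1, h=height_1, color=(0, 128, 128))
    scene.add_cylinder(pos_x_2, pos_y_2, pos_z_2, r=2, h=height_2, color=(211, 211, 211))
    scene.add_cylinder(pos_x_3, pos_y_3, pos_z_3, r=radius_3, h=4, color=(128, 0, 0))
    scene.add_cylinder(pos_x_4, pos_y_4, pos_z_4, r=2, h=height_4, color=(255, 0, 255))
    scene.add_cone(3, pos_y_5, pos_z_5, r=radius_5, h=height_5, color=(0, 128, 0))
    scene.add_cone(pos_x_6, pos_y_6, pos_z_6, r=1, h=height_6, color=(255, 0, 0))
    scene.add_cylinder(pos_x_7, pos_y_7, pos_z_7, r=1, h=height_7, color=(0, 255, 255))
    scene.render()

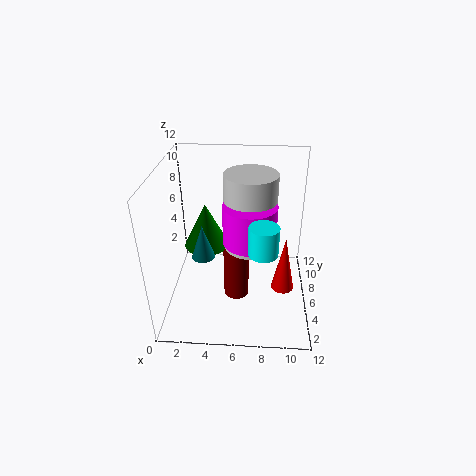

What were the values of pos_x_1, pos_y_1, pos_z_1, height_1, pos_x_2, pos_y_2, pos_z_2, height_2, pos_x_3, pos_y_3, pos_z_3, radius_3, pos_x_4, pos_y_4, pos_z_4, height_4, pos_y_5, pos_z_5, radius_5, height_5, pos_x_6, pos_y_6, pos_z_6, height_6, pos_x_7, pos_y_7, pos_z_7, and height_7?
pos_x_1 = 3; pos_y_1 = 6; pos_z_1 = 4; height_1 = 3; pos_x_2 = 7; pos_y_2 = 5; pos_z_2 = 6; height_2 = 6; pos_x_3 = 6; pos_y_3 = 4; pos_z_3 = 2; radius_3 = 1; pos_x_4 = 7; pos_y_4 = 4; pos_z_4 = 7; height_4 = 3; pos_y_5 = 8; pos_z_5 = 4; radius_5 = 2; height_5 = 4; pos_x_6 = 10; pos_y_6 = 6; pos_z_6 = 1; height_6 = 5; pos_x_7 = 8; pos_y_7 = 1; pos_z_7 = 8; height_7 = 2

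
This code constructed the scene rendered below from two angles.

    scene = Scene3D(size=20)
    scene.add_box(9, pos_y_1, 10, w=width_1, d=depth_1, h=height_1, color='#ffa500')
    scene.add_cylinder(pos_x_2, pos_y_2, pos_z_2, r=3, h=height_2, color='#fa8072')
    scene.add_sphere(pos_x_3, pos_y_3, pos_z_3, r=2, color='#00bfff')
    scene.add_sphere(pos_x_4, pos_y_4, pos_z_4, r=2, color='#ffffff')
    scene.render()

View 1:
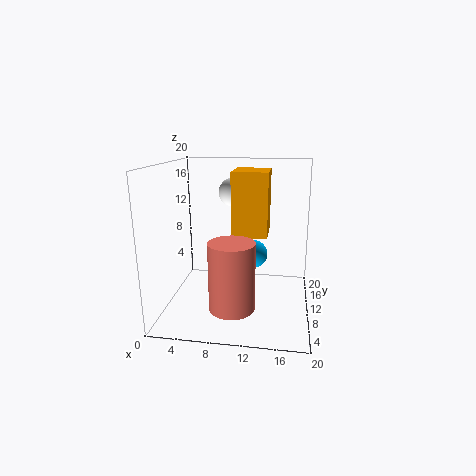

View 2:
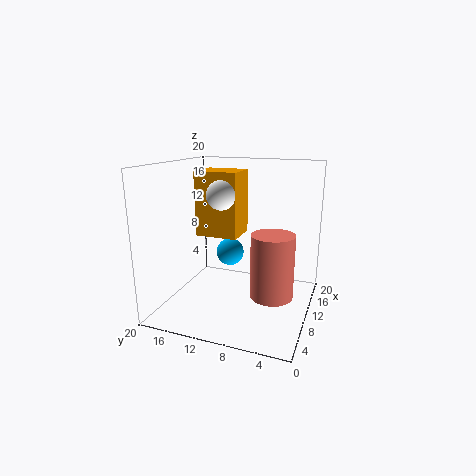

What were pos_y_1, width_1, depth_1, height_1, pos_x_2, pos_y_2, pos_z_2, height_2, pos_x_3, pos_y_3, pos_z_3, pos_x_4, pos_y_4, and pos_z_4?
pos_y_1 = 10, width_1 = 5, depth_1 = 6, height_1 = 9, pos_x_2 = 10, pos_y_2 = 5, pos_z_2 = 2, height_2 = 9, pos_x_3 = 12, pos_y_3 = 12, pos_z_3 = 7, pos_x_4 = 9, pos_y_4 = 12, pos_z_4 = 16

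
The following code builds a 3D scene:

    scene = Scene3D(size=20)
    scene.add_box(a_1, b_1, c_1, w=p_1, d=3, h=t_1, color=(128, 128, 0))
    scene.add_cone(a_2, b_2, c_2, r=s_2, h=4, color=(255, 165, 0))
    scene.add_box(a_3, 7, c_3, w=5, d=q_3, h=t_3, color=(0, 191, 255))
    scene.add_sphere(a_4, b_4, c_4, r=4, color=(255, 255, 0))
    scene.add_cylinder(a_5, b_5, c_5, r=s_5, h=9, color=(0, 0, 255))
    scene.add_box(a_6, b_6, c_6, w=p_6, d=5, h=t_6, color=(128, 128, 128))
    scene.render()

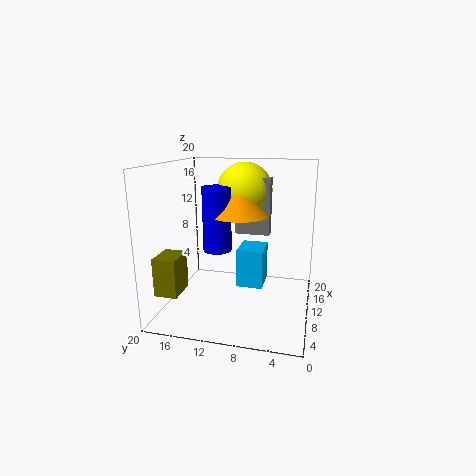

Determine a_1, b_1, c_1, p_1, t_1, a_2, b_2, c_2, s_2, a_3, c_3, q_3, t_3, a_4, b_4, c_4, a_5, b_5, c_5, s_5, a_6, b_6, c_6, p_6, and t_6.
a_1 = 2; b_1 = 16; c_1 = 4; p_1 = 4; t_1 = 5; a_2 = 11; b_2 = 10; c_2 = 13; s_2 = 4; a_3 = 13; c_3 = 1; q_3 = 4; t_3 = 6; a_4 = 14; b_4 = 10; c_4 = 16; a_5 = 10; b_5 = 13; c_5 = 8; s_5 = 2; a_6 = 12; b_6 = 6; c_6 = 10; p_6 = 2; t_6 = 8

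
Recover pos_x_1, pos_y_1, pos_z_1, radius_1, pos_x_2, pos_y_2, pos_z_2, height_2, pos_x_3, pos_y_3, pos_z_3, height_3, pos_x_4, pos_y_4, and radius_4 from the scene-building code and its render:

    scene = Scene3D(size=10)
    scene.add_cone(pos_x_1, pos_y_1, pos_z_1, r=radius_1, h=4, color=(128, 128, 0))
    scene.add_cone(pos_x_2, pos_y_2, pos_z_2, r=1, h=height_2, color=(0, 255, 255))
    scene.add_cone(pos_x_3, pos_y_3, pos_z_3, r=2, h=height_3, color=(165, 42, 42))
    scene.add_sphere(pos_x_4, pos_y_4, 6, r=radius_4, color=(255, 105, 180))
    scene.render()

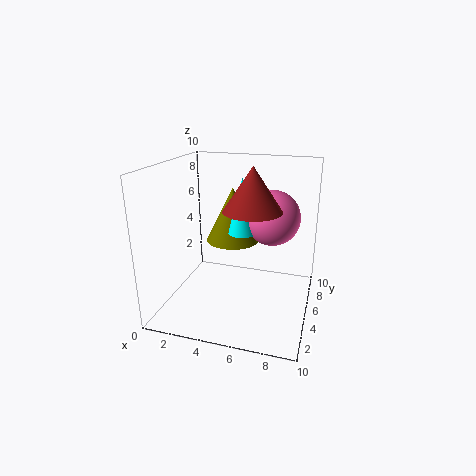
pos_x_1 = 4
pos_y_1 = 7
pos_z_1 = 4
radius_1 = 2
pos_x_2 = 5
pos_y_2 = 6
pos_z_2 = 5
height_2 = 4
pos_x_3 = 6
pos_y_3 = 5
pos_z_3 = 7
height_3 = 3
pos_x_4 = 7
pos_y_4 = 7
radius_4 = 2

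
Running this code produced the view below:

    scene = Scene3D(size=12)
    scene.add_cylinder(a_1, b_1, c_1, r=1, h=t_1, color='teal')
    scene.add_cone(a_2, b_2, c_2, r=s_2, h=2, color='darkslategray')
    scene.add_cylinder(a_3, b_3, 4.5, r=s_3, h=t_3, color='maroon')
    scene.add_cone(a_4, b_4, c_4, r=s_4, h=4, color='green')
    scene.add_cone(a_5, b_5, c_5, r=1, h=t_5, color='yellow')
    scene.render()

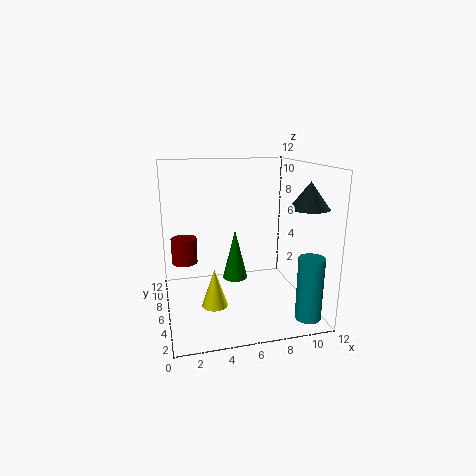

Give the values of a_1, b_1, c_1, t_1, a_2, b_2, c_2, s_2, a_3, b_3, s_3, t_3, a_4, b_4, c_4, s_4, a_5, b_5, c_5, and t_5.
a_1 = 10.5, b_1 = 1.5, c_1 = 0.5, t_1 = 5, a_2 = 10.5, b_2 = 2.5, c_2 = 9, s_2 = 1.5, a_3 = 1.5, b_3 = 5.5, s_3 = 1, t_3 = 2, a_4 = 5.5, b_4 = 5, c_4 = 3, s_4 = 1, a_5 = 3.5, b_5 = 3.5, c_5 = 1.5, t_5 = 3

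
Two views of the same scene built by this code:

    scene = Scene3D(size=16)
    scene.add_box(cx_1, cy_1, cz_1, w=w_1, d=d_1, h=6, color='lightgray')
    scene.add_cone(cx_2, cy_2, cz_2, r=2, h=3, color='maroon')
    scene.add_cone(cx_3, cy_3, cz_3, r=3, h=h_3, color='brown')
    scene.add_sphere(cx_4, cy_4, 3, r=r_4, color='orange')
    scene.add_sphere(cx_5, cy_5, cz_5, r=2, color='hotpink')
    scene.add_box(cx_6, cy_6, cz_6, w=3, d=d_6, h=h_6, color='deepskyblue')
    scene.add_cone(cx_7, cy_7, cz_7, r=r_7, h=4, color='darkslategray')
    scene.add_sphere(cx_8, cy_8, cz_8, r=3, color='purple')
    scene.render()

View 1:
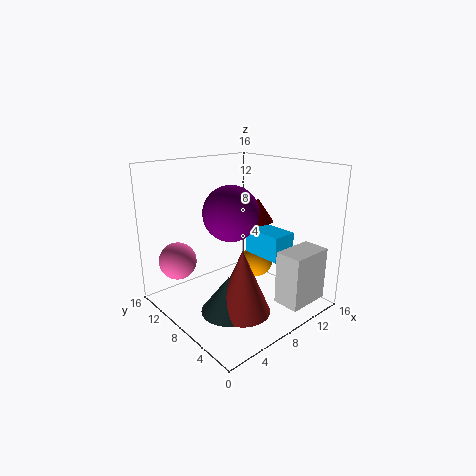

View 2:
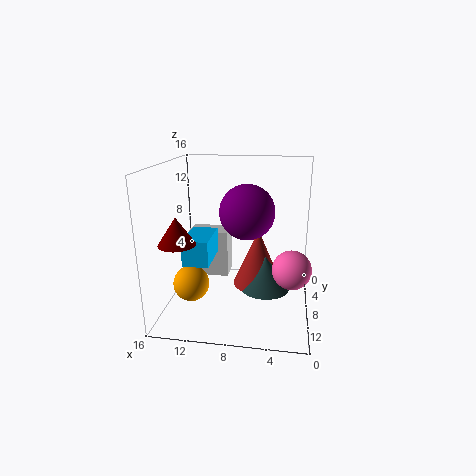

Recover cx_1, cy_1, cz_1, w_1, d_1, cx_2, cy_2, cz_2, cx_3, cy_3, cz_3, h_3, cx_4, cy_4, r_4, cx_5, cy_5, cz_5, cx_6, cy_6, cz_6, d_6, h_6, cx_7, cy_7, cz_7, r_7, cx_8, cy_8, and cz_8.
cx_1 = 10, cy_1 = 1, cz_1 = 1, w_1 = 5, d_1 = 3, cx_2 = 14, cy_2 = 11, cz_2 = 8, cx_3 = 6, cy_3 = 5, cz_3 = 1, h_3 = 7, cx_4 = 13, cy_4 = 10, r_4 = 2, cx_5 = 2, cy_5 = 11, cz_5 = 6, cx_6 = 11, cy_6 = 5, cz_6 = 5, d_6 = 5, h_6 = 3, cx_7 = 5, cy_7 = 6, cz_7 = 1, r_7 = 3, cx_8 = 7, cy_8 = 8, cz_8 = 11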